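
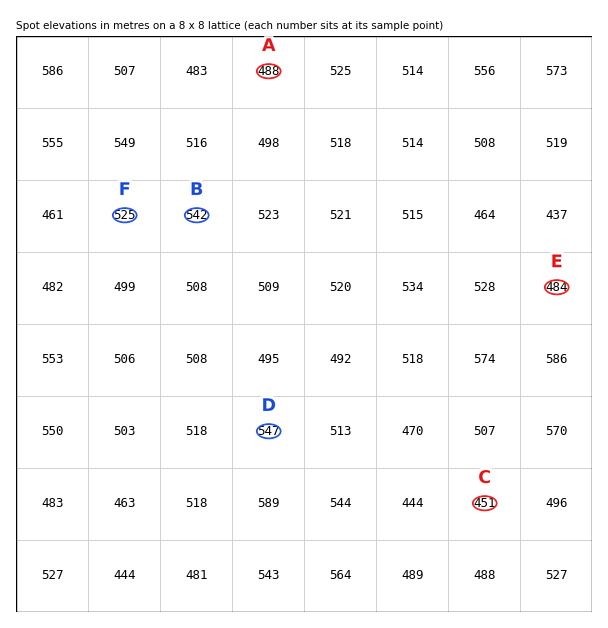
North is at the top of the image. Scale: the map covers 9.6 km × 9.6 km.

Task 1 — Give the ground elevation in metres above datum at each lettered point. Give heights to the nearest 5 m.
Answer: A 490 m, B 540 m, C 450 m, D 545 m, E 485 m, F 525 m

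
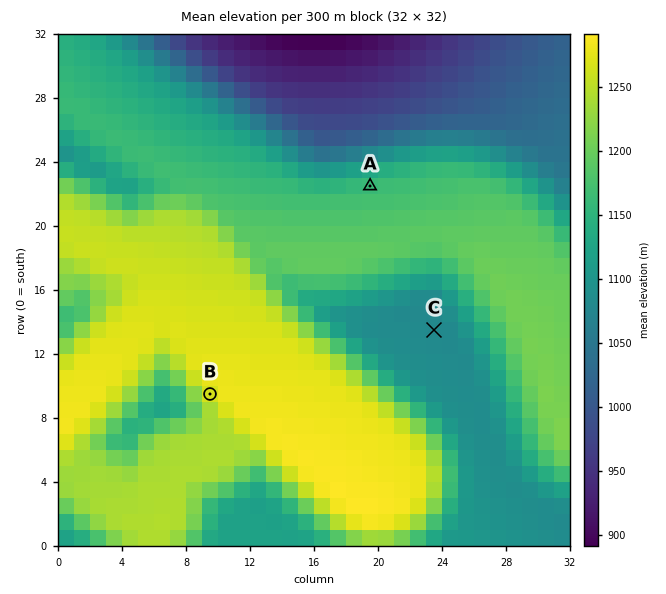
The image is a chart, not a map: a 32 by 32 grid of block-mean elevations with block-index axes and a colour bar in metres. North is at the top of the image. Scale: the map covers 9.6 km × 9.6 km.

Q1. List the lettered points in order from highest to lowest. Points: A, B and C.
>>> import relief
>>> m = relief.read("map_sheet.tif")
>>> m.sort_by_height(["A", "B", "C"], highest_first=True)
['B', 'A', 'C']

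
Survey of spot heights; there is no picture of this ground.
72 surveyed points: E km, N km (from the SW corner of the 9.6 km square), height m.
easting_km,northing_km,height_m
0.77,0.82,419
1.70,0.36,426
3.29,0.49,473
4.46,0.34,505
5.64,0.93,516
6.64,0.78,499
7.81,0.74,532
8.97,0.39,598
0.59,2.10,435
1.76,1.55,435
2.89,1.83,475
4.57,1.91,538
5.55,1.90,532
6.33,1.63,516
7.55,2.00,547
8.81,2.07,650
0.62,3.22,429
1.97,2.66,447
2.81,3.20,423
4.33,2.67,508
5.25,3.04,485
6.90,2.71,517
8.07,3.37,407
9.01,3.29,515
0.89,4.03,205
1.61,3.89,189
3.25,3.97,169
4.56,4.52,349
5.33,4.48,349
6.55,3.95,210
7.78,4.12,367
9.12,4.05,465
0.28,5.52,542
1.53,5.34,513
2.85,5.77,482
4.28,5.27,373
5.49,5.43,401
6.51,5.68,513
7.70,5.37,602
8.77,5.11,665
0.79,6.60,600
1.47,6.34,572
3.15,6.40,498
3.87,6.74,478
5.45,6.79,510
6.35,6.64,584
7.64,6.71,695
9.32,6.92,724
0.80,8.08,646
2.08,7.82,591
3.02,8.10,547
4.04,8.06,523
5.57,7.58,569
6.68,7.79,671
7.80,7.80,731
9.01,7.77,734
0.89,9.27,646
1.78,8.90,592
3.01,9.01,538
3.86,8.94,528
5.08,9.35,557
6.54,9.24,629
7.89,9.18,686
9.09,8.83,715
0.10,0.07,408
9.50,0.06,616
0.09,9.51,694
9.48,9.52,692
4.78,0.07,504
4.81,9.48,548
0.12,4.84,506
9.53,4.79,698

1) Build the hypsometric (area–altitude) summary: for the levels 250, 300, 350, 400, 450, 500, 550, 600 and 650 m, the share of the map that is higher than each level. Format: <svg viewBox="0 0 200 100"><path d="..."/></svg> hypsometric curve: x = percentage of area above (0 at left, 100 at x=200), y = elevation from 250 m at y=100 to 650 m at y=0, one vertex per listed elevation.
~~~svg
<svg viewBox="0 0 200 100"><path d="M189 100l-4-12-4-13-9-13-25-12-25-12-47-13-23-13-19-12"/></svg>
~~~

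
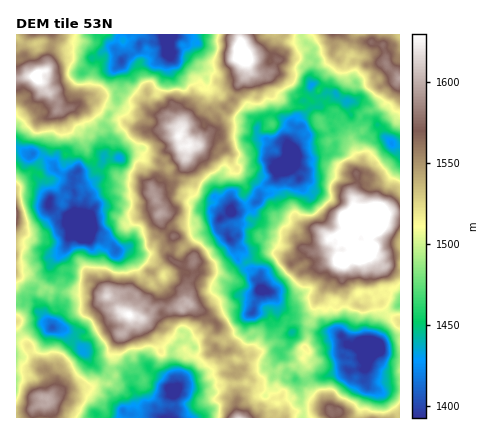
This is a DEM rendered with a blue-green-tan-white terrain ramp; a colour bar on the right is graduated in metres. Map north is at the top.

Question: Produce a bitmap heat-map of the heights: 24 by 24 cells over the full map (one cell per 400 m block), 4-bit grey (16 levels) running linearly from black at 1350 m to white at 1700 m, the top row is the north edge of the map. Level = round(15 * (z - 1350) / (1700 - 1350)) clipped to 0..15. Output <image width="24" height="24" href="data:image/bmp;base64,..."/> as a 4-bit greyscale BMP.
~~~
<image width="24" height="24" href="data:image/bmp;base64,Qk2WAQAAAAAAAHYAAAAoAAAAGAAAABgAAAABAAQAAAAAACABAAATCwAAEwsAABAAAAAAAAAAAAAAABEREQAiIiIAMzMzAERERABVVVUAZmZmAHd3dwCIiIgAmZmZAKqqqgC7u7sAzMzMAN3d3QDu7u4A////AJqoZUMyNWmYh3mXd4qpdlRCJXiHdnhkNXiYZmVDNXiHZmUyNXiGRmVVV4iGZmQiJHZkR4d3Z4h2VmQhFGQ0WaqYeJdVVVQ0RmRFiruqqYY0RWZmd1VWi7qpqXUyNXiHd2ZWiZmIqXVCR4mZmHVFdlaImXREeZvMunUzMzV5mFNFeavNyXUyE1aJhjJFeKvMyoQhE2iqhTI1Z4rN22MiJFiqhTIzRVesymQyNGiph1RDMzaamFQzRFeJqXdTIjaJhjREVEaJuphTITVnZFZmZWiay5dUMkVWVHiYdnibupdUQ0VVVomph2iZmIh2VERFZ6uoh2d3d3mYdURVibymVUVUVnq6l1Z3mpmXVDMyRXvKl2eImYiHVDMyNHu5h3iJmQ=="/>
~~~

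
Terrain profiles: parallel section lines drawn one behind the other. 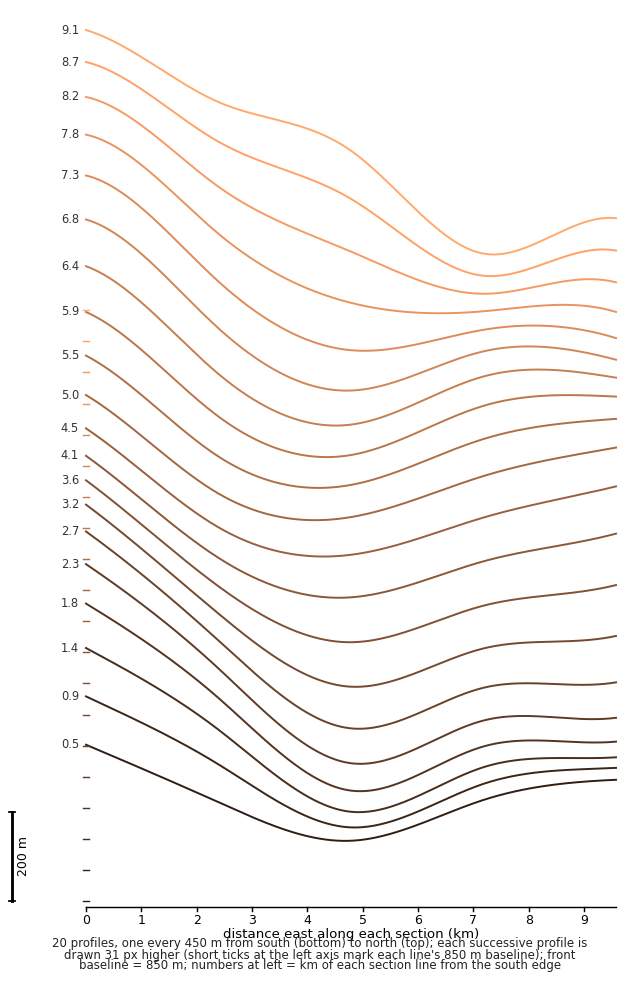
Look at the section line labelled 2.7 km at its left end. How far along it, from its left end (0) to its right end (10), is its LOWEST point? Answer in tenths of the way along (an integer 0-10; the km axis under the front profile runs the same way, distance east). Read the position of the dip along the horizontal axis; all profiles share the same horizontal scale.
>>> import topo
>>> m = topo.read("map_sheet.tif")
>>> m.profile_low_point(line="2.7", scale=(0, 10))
5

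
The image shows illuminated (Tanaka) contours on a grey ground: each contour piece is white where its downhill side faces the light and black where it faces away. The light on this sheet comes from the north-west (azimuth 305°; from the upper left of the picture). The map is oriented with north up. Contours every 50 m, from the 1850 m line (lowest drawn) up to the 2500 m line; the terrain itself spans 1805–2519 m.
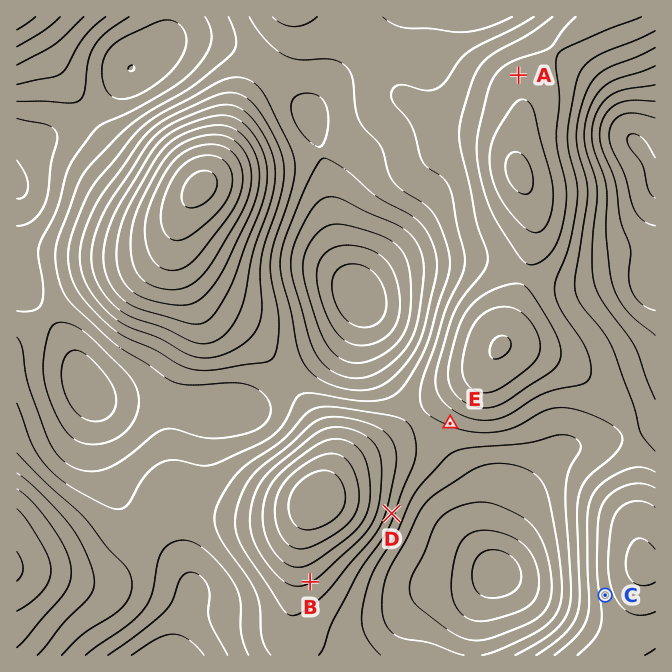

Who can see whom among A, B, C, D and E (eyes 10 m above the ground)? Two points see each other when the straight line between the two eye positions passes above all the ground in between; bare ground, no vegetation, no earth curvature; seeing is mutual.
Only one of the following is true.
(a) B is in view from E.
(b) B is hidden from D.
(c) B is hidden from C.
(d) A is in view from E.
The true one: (b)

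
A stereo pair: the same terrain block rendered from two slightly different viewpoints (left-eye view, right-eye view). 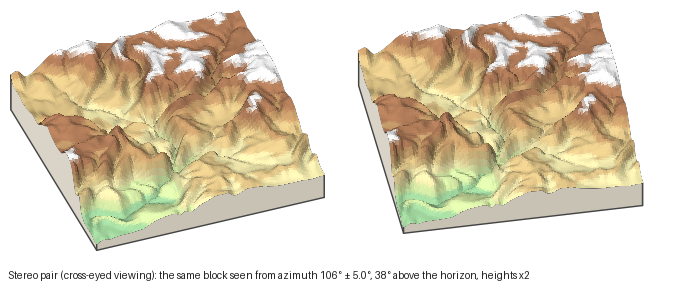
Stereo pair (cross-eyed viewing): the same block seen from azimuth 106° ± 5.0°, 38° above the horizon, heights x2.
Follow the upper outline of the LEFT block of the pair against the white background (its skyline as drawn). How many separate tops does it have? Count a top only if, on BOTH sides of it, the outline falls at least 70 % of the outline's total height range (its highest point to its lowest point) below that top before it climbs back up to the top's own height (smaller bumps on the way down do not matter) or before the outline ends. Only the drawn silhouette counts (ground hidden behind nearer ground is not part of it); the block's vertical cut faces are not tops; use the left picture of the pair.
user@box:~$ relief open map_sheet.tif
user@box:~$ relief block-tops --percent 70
0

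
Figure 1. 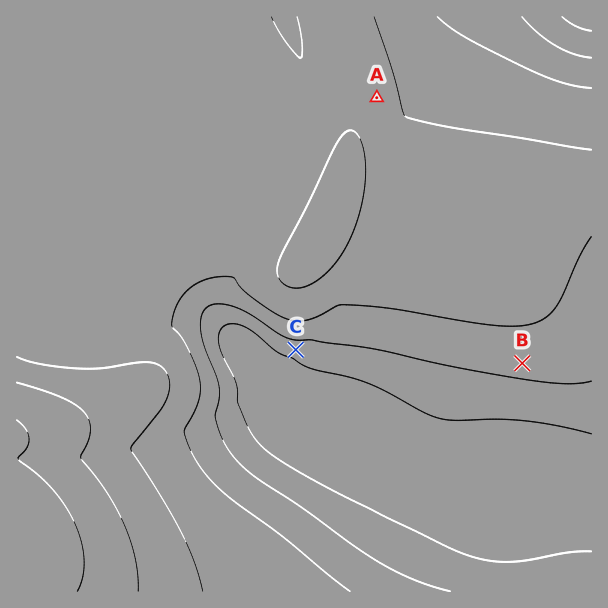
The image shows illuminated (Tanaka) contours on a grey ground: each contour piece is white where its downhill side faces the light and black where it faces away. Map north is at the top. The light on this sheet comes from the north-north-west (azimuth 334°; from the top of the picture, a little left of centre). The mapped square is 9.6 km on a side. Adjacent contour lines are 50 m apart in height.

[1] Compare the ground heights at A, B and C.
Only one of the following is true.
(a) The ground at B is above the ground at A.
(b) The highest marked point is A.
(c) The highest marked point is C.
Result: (b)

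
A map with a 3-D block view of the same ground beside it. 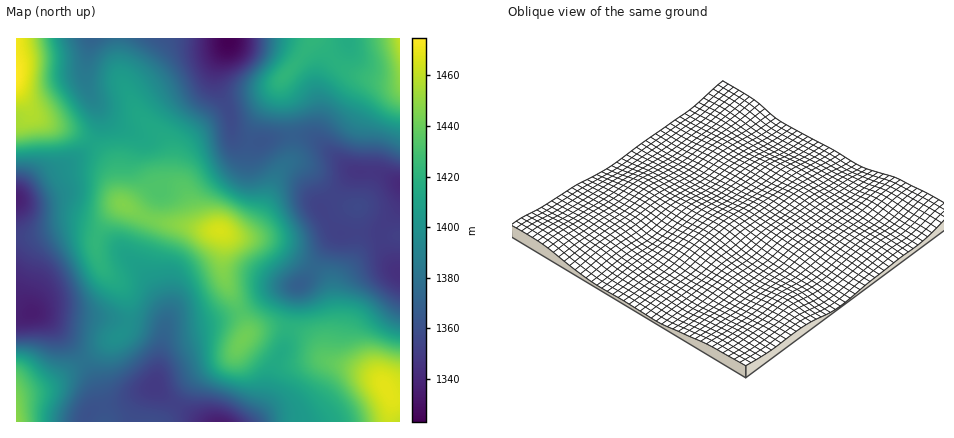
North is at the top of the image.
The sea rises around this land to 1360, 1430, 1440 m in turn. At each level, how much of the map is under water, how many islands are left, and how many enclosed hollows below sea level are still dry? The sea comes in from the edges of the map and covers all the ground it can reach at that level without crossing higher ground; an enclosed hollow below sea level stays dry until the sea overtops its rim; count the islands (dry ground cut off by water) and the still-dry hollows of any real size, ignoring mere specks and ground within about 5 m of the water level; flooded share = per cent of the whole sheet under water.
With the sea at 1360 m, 17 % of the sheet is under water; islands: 0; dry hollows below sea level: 0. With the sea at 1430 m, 83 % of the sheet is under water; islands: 1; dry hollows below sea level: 0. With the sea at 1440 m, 90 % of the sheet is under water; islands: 1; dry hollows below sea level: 0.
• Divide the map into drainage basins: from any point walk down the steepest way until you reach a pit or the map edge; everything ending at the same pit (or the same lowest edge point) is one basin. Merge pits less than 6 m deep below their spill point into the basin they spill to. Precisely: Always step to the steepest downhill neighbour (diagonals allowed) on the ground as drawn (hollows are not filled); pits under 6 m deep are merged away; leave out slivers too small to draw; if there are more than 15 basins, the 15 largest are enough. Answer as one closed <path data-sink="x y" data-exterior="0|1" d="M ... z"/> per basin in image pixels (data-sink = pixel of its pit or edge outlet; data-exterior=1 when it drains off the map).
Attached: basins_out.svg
<path data-sink="220 422" data-exterior="1" d="M124 205l-4 0-18 21-6 14 0 10 6 18 20 18 5 10 2 20-3 12-4 6-70 49-34 12-2 27 374 0 2-22-7-14-9-9-48-16-16-22-20-10-24-1-22 6 1-2-4-14-19-42 0-38-4-7-60-9-12-4z"/><path data-sink="228 38" data-exterior="1" d="M312 38l-194 0 0 20 4 24 18 34 25 26 4 10 1 26 14 14-14-7-12 0-24 21-6 2 32 14 60 9 4 7 0 38 19 42 4 14-1 2 22-6 24 1 20 10 14 20 14 5-9-8 3-46-4-22-4-10-16-12-40-23-42-9 12 0 13-8 10-16 12-30 16-22 0-38-4-20-5-12 0-8 20-24z"/><path data-sink="400 184" data-exterior="1" d="M316 38l-4 2-10 16-20 24 0 8 5 12 4 20 0 38-16 22-12 30-10 16-13 8-12 0 42 9 40 23 16 12 4 10 4 22-3 46 7 6-5-8 0-12 4-16-1-34 2-10 28-39 12-5 22-2 0-156-20 0-28-7-12-8z"/><path data-sink="32 312" data-exterior="0" d="M106 220l-10 9-30-2-30 9-20 2 0 158 36-13 70-49 4-6 3-12-2-20-5-10-20-18-6-18 0-10z"/><path data-sink="92 38" data-exterior="1" d="M118 38l-102 0 0 50 20 29 42 17 14 9 14 13 8 14 6 32 8 5 4 0 26-22 12 0 11 3-11-10-1-26-4-10-25-26-18-34-3-14z"/><path data-sink="16 200" data-exterior="1" d="M16 89l0 147 20 0 30-9 24 2 10-2 18-20 5-3-5-8-7-34-13-15-12-8-50-22z"/><path data-sink="400 272" data-exterior="1" d="M400 236l-22 2-12 5-26 35-4 14 1 34-4 16 0 12 5 8 38 15 9 9 4 8 7 5 4-1z"/>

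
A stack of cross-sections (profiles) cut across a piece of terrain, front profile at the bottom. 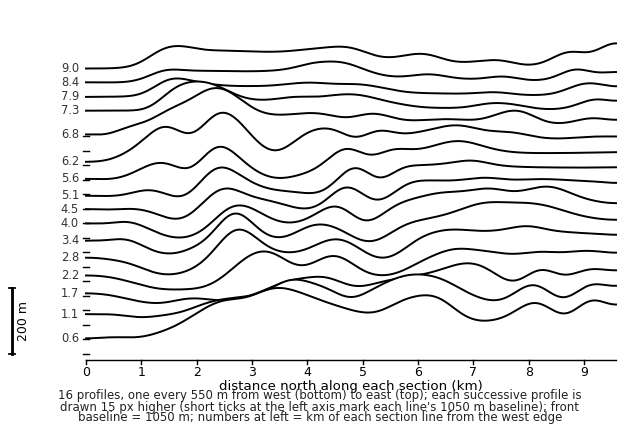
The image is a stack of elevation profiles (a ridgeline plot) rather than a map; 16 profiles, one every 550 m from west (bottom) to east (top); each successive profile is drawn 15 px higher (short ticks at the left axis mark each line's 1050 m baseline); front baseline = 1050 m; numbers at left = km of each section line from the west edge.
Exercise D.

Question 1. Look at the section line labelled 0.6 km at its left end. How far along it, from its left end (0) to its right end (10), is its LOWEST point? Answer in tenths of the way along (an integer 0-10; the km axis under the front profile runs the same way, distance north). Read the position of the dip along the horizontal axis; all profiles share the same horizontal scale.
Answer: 0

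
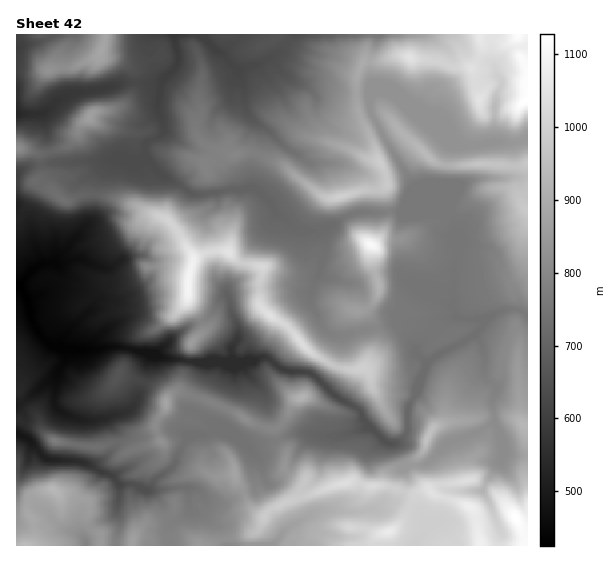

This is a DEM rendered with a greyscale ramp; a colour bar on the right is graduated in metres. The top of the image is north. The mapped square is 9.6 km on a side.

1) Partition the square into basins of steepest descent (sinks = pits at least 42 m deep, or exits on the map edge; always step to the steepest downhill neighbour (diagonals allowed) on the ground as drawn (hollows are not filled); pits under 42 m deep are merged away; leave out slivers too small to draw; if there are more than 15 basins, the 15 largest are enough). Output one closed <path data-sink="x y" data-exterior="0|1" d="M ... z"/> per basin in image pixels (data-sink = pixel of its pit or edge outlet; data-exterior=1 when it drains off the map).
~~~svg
<path data-sink="17 287" data-exterior="1" d="M527 34l-156 1-6 24-8 16-1 14 3 24 13 26 5 20 10 18 0 8-9 5-16 0-25 8-11 0-48-36-23-9-29 2-7 6-9 1-5 3 8 20 0 15-2 7-16 10-16 16-12-14-53-21-16-4-15 0-13 7-7 0-10-11-12-4-5-5 5-5-2-21-16-6-7 0 0 271 22 7 9 10 10 5 34 5 28-4 8 8 30-9 5 0 2 3 0 10-6 7-21 12-14 3-20 10-15 14-1 20 4 8 10 7 1 10 426-1z"/><path data-sink="174 35" data-exterior="1" d="M229 34l-123 0-6 21 6 3 11 1 14 10 4 4 1 12-7 14-7 7-16 5-9 0-8 6 16 9 29 7 13 0 6 12 8 6 24 4 20 10 14-4 7-6 29-2 28 12 11 10 32 23 11 0 25-8 16 0 9-5-2-13-8-13-5-20-13-26-2-39-10-1-16-8-10-2-42-26-10 6-18 6-5-2z"/><path data-sink="17 113" data-exterior="1" d="M105 34l-89 1 0 113 13 2 10 5 2 21-5 5 5 5 12 4 10 11 7 0 13-7 15 0 16 4 53 21 12 14 16-16 16-10 2-7-1-20-10-18-17-7-24-4-8-6-6-12-13 0-29-7-16-9 8-6 9 0 16-5 7-7 7-14-1-12-4-4-14-10-11-1-6-3 5-16z"/><path data-sink="17 433" data-exterior="1" d="M21 421l-5 0 1 125 12 0 4-6 0-20-6-11 1-10 3-5 20-5 8 5 30 7 14-14 20-10 16-4 19-11 6-7-2-13-33 9-10-8-28 4-34-5-10-5-9-10z"/><path data-sink="86 545" data-exterior="1" d="M51 489l-20 5-3 5-1 10 6 11 2 9-2 11-4 5 72 1 0-10-10-7-4-8 1-20-17-6-12-1z"/>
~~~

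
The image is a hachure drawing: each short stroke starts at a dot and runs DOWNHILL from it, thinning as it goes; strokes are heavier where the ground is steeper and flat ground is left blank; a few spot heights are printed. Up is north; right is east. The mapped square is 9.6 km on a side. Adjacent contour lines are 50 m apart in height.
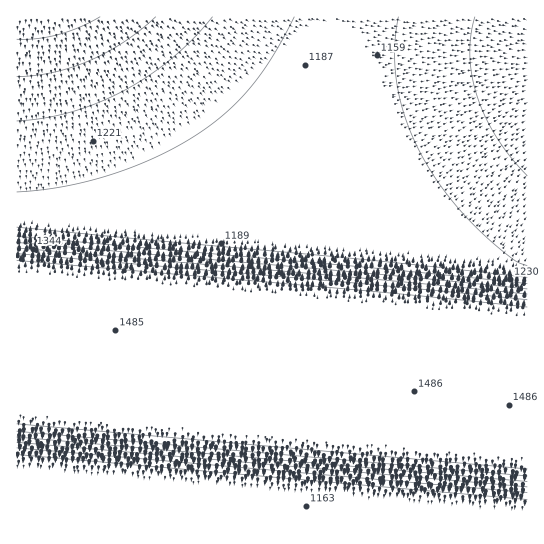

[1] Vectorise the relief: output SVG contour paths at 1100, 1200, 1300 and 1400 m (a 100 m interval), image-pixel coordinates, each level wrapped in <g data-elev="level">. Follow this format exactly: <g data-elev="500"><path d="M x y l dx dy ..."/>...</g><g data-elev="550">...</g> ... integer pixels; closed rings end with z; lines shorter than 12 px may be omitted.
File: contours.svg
<g data-elev="1100"><path d="M527 176l-16-18-14-20-11-20-9-21-5-22-2-20 1-20 4-18"/></g><g data-elev="1200"><path d="M17 454l510 46"/><path d="M527 277l-170-18-340-32"/><path d="M17 192l45-5 45-11 46-17 40-22 30-22 26-26 23-31 22-41"/></g><g data-elev="1300"><path d="M17 442l510 45"/><path d="M527 289l-160-16-350-31"/><path d="M17 77l37-5 36-12 35-19 31-24"/></g><g data-elev="1400"><path d="M17 431l510 45"/><path d="M527 300l-169-17-341-29"/></g>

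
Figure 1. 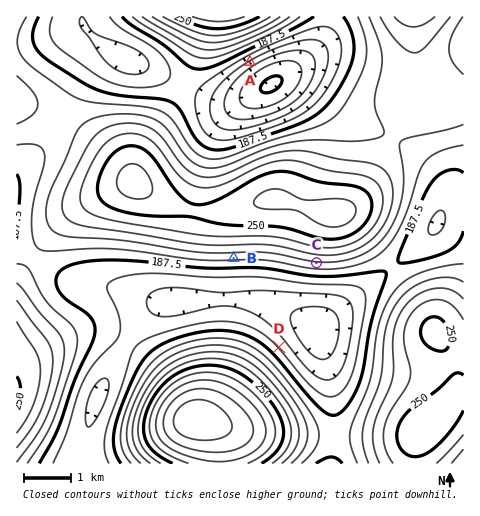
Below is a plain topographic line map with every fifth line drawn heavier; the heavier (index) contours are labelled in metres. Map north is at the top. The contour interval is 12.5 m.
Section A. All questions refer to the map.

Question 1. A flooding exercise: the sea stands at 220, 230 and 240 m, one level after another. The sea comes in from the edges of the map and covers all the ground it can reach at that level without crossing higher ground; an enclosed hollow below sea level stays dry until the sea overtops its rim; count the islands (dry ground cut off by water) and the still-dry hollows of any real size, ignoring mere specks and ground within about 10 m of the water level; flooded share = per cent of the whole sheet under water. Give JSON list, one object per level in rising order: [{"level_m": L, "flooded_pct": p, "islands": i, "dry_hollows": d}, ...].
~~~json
[{"level_m": 220, "flooded_pct": 63, "islands": 1, "dry_hollows": 0}, {"level_m": 230, "flooded_pct": 72, "islands": 1, "dry_hollows": 0}, {"level_m": 240, "flooded_pct": 78, "islands": 1, "dry_hollows": 0}]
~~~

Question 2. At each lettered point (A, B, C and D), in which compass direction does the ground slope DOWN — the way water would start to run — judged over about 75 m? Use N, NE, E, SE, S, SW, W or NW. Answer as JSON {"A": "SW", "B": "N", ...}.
{"A": "SE", "B": "S", "C": "S", "D": "NE"}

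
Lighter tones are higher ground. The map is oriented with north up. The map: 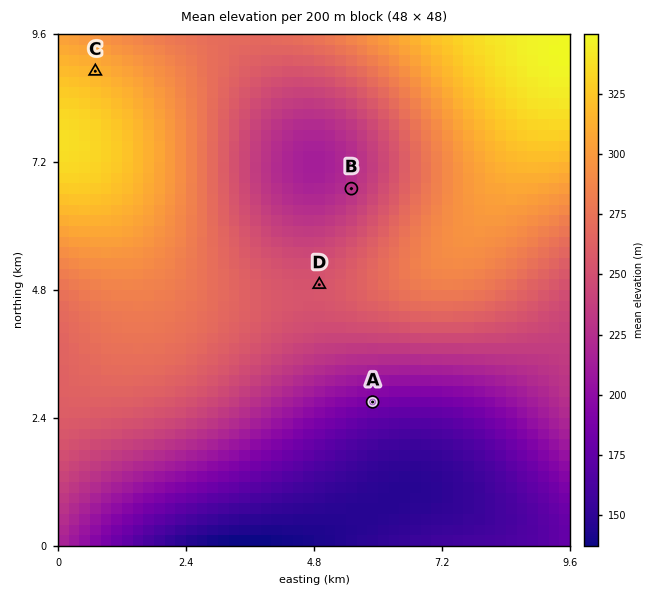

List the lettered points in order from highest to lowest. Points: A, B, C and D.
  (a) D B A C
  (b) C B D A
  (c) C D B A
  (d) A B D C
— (c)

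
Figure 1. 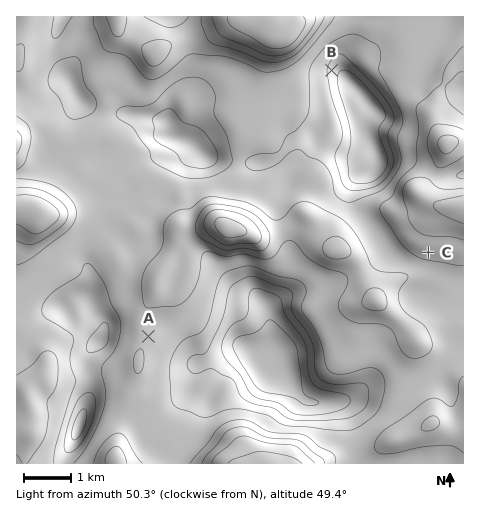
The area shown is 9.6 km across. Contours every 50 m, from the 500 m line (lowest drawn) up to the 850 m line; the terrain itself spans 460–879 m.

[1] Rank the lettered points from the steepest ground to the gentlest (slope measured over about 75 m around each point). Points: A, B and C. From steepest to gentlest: B C A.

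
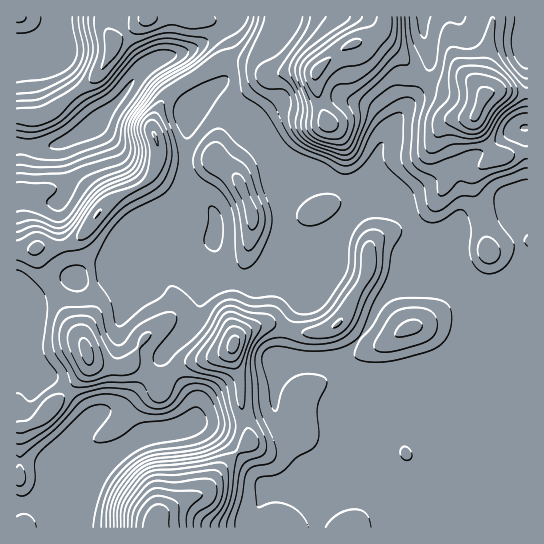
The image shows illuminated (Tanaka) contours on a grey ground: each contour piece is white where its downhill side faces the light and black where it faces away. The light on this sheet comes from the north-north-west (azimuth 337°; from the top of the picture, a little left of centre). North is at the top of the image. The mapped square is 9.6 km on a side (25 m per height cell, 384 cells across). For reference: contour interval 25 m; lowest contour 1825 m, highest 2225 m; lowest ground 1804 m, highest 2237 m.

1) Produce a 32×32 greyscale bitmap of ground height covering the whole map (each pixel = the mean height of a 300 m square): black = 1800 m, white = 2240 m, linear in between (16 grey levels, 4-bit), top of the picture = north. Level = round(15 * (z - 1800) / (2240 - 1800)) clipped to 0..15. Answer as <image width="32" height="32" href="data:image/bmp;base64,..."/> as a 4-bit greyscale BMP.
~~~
<image width="32" height="32" href="data:image/bmp;base64,Qk12AgAAAAAAAHYAAAAoAAAAIAAAACAAAAABAAQAAAAAAAACAAATCwAAEwsAABAAAAAAAAAAAAAAABEREQAiIiIAMzMzAERERABVVVUAZmZmAHd3dwCIiIgAmZmZAKqqqgC7u7sAzMzMAN3d3QDu7u4A////AFVUVq3+26h3d3d3dmZmZmZVRFat7ty5d3dnd2ZmZmZmZURFi93dyXd2ZmZmZmZmZmVVRWiru7qHd2ZmZnZmZmZlVVVWd4iZmHd2Zmd3ZmZmdlVVVVVWeal3dmZmdmZmZoh1VVVVVWiYd3ZmZmZmZmZ4hlVWd1Vpl3h2ZmZmZmZmd3d2Z4h2eZd3d2ZmZmZmZmZ4mYiIiJqXd3dmZmZmZmZneamZiIq7l2Znd3d2ZmZmZ4qpiIeJvKh3iHeIiHZmZmeJmHiIeJupiImXeJh3ZmZmeId3eHeJmId4mHeId2ZmZ3d3Znd3d3d2Z4h3d3dmZnd3d2Z3dmZmZmZ5h2ZmZ2aId3dmZmZndmZmeIdmZnh3iYiHZmZmZ4dmZmiHZmZ4d3d4l2ZmZmeHZmZnh3Zmd3dlVol2ZmZnmGd3Z3d3d3d3VER5mHZmZ5dmd3Zmd4h3d0REVniHZniHZmZ2ZniZiHczM0RXmHeIh2Znd3eJmZmYIREjNZh3h3Zniah3iqqaqSIRETaYZndmebzJd4q7yphEMhEmh2ZmZ4nNyoeKzNyYM0MhE2dmZneJzLqYibzdyhIjQxFGZmZ4mtzLqZqs3tsREkUxI1ZmiZvd3LqqrNy5AAE1UhI0Zoiazd3bqau7qBABNVVDRFV4ibze3KmaqpgRATVWZVVVaIiqvN2omaqY"/>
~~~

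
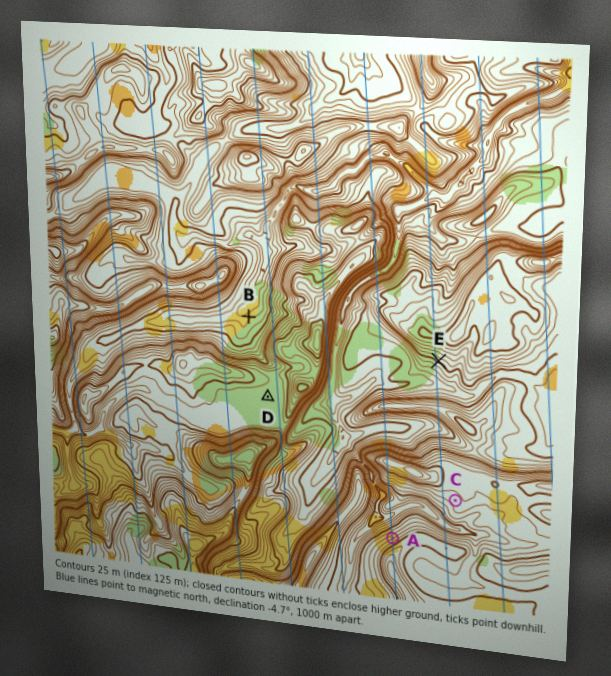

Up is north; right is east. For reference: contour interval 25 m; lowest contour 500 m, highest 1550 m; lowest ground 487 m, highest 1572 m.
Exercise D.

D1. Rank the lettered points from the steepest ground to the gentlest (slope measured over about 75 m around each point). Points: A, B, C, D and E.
A E B C D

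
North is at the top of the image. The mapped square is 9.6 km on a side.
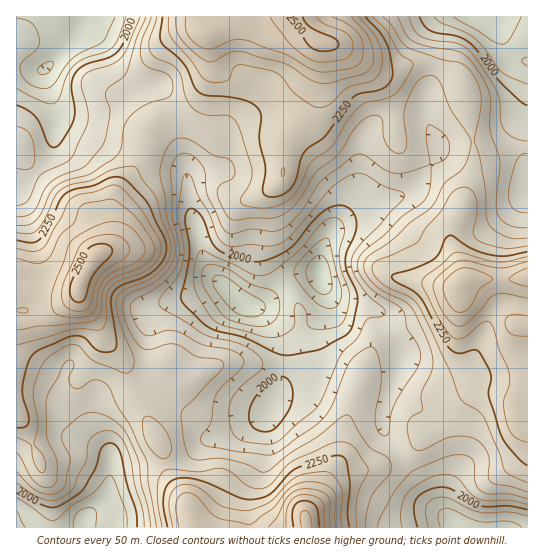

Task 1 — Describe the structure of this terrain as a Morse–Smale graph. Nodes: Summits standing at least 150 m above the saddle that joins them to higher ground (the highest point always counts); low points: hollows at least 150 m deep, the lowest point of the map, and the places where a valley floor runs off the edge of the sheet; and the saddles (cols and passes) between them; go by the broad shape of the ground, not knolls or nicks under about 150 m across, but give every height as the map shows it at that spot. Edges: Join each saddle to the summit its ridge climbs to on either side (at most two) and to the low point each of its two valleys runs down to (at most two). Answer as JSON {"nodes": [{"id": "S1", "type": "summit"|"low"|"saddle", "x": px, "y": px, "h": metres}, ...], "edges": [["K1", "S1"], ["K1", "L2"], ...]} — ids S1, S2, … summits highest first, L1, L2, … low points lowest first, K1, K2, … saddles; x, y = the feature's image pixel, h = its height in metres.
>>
{"nodes": [
{"id": "S1", "type": "summit", "x": 306, "y": 523, "h": 2562},
{"id": "S2", "type": "summit", "x": 94, "y": 258, "h": 2533},
{"id": "S3", "type": "summit", "x": 321, "y": 42, "h": 2518},
{"id": "S4", "type": "summit", "x": 459, "y": 285, "h": 2439},
{"id": "L1", "type": "low", "x": 319, "y": 274, "h": 1807},
{"id": "L2", "type": "low", "x": 45, "y": 69, "h": 1844},
{"id": "L3", "type": "low", "x": 477, "y": 17, "h": 1860},
{"id": "L4", "type": "low", "x": 453, "y": 521, "h": 1876},
{"id": "L5", "type": "low", "x": 85, "y": 519, "h": 1883},
{"id": "K1", "type": "saddle", "x": 26, "y": 289, "h": 2369},
{"id": "K2", "type": "saddle", "x": 31, "y": 322, "h": 2355},
{"id": "K3", "type": "saddle", "x": 133, "y": 389, "h": 2188},
{"id": "K4", "type": "saddle", "x": 177, "y": 117, "h": 2181},
{"id": "K5", "type": "saddle", "x": 473, "y": 142, "h": 2151},
{"id": "K6", "type": "saddle", "x": 401, "y": 457, "h": 2128},
{"id": "K7", "type": "saddle", "x": 283, "y": 282, "h": 1923}],
"edges": [["K1", "S2"], ["K1", "L1"], ["K1", "L2"], ["K2", "S2"], ["K2", "L1"], ["K2", "L5"], ["K3", "S1"], ["K3", "S2"], ["K3", "L1"], ["K3", "L5"], ["K4", "S2"], ["K4", "S3"], ["K4", "L1"], ["K4", "L2"], ["K5", "S4"], ["K5", "L1"], ["K5", "L3"], ["K6", "S1"], ["K6", "S4"], ["K6", "L1"], ["K6", "L4"], ["K7", "S1"], ["K7", "S3"], ["K7", "L1"]]}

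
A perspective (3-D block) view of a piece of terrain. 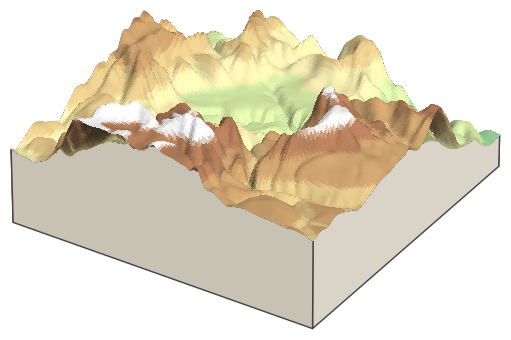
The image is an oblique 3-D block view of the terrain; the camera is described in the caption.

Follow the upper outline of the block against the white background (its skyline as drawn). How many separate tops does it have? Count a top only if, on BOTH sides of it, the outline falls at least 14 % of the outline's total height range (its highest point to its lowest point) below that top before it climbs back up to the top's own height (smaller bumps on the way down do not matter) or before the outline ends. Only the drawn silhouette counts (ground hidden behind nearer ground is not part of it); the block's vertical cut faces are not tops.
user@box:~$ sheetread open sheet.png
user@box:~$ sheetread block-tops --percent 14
3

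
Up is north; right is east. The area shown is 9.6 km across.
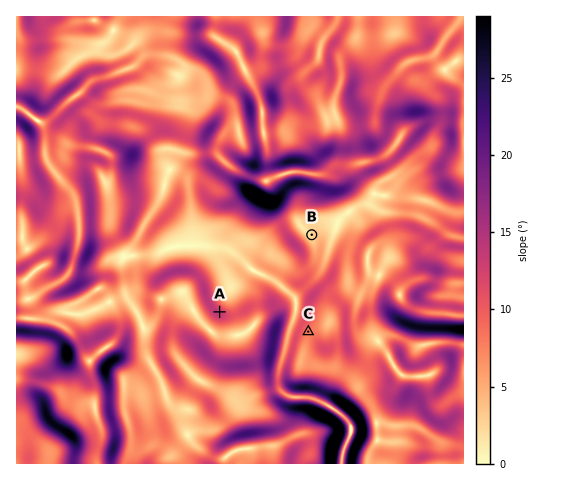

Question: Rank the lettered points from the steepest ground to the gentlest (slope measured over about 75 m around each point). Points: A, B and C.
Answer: A C B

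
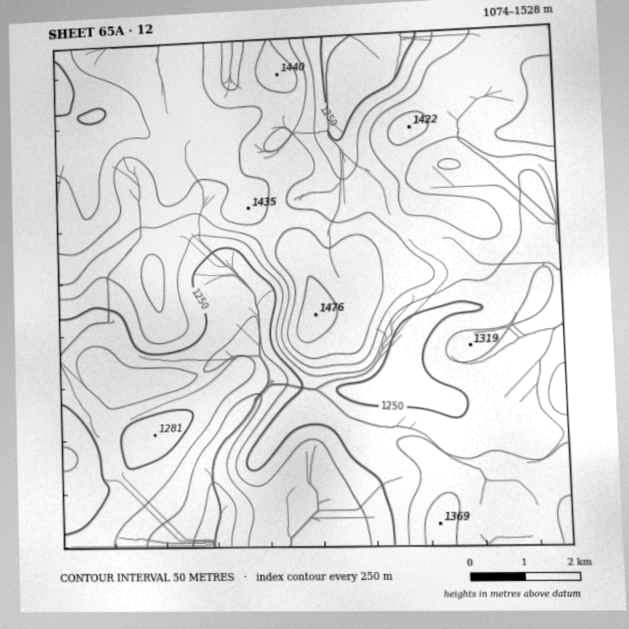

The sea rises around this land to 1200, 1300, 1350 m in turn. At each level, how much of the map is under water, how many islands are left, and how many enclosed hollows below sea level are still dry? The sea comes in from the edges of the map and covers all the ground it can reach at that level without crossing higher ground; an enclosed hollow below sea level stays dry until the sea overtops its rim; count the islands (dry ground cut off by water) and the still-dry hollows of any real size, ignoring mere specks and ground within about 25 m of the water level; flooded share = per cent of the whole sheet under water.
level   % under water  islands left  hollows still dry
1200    9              0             0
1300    46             0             0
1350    65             0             0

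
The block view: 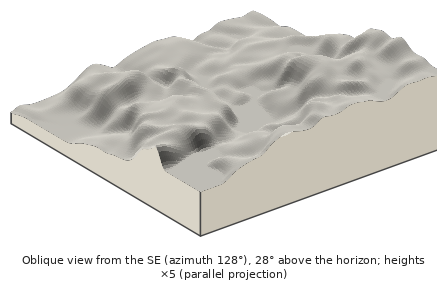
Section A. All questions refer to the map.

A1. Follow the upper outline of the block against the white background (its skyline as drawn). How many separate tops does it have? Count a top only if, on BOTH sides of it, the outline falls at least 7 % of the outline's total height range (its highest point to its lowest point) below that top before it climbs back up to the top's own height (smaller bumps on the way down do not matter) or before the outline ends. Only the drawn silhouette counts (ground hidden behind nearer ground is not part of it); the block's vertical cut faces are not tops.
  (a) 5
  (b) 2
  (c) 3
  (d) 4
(b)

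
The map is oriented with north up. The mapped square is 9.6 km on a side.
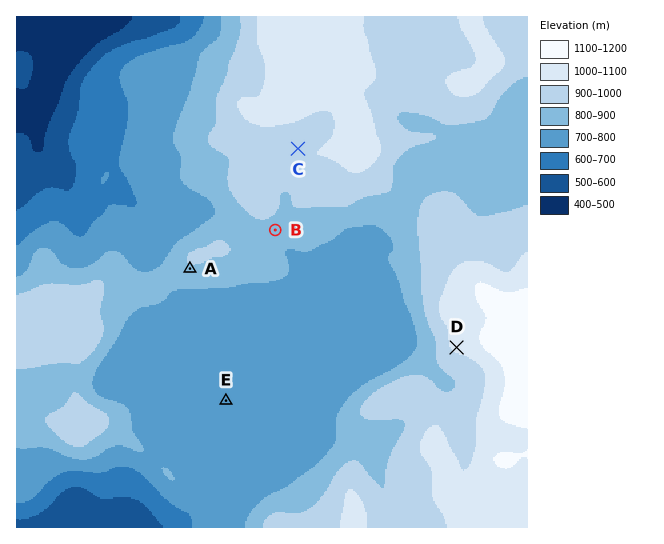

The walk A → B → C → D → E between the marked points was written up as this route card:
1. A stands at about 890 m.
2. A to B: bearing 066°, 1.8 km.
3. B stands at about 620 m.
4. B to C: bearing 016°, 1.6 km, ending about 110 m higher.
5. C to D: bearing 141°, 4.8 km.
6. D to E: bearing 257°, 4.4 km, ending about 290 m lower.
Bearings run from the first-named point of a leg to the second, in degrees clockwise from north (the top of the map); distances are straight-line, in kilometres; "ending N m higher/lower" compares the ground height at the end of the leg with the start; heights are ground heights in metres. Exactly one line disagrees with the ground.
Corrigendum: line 3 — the height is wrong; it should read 850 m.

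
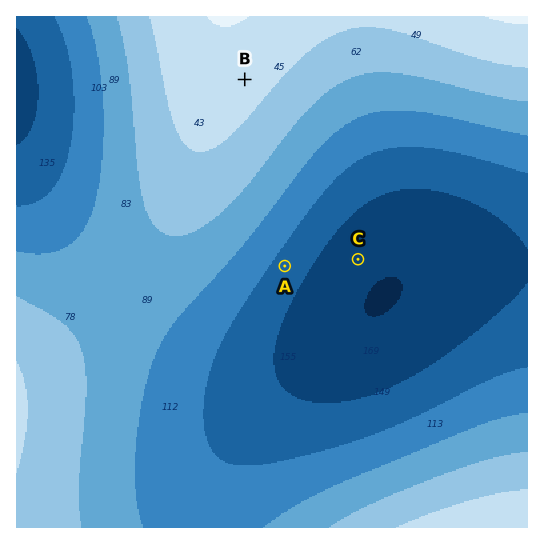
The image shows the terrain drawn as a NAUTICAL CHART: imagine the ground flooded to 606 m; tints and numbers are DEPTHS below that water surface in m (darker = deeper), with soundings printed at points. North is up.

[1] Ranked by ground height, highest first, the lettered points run B A C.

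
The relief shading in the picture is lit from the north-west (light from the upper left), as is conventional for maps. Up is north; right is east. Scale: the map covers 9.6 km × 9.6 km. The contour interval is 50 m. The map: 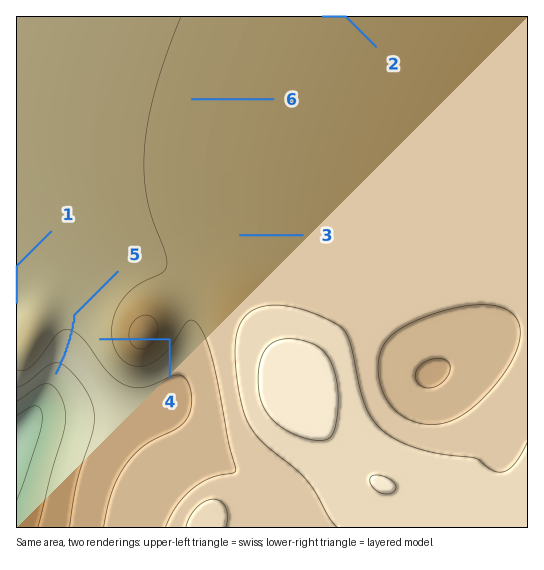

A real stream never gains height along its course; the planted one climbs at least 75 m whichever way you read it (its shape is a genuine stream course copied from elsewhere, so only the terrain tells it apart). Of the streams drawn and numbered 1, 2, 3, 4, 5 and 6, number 4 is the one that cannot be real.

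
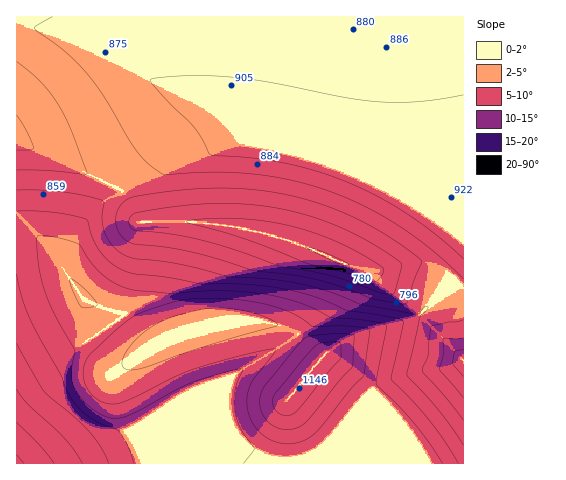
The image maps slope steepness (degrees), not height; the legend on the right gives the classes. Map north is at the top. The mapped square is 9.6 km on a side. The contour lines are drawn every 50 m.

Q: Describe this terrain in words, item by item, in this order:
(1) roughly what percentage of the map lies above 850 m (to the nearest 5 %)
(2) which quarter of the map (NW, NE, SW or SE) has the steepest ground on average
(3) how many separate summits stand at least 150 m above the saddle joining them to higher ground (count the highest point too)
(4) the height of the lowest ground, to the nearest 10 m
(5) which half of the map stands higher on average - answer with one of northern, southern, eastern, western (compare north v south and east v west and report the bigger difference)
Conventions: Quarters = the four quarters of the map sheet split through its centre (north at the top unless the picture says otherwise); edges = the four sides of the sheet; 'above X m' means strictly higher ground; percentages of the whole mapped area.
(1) Roughly 70 % of the ground is higher than 850 m.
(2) The south-east quarter is the steepest part of the map.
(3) There is 1 summit with 150 m or more of prominence.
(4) About 650 m is the lowest elevation on the sheet.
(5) The southern half stands higher on average than the northern half.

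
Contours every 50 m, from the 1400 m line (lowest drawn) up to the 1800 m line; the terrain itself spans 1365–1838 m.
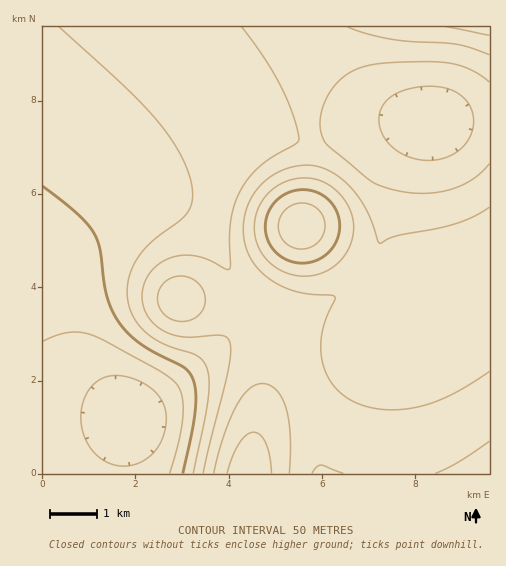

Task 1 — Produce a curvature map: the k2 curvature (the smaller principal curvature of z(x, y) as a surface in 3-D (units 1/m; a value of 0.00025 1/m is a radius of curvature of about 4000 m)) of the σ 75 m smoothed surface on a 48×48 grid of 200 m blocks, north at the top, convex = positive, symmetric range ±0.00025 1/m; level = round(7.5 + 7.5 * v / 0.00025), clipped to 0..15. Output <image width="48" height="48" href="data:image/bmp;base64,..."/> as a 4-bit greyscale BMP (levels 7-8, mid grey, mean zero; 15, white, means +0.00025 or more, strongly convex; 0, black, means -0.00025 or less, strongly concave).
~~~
<image width="48" height="48" href="data:image/bmp;base64,Qk32BAAAAAAAAHYAAAAoAAAAMAAAADAAAAABAAQAAAAAAIAEAAATCwAAEwsAABAAAAAAAAAAAAAAABEREQAiIiIAMzMzAERERABVVVUAZmZmAHd3dwCIiIgAmZmZAKqqqgC7u7sAzMzMAN3d3QDu7u4A////AHd3dmZmZQAUeImZmIdTEFiIiIiIiIh3d3d3dmZlVQAUeIiIiIdTEWiIiIiIiIiId3d3ZmZVVRAUaIiIiIdTEWiIiIiIiIiIh3d3ZmVVVSATZ4iIiIdTEniIiIiIiIiIh3d3ZmVVRDATZ3iIiHdTE3iIiIiIiIiIiHd2ZmVURDADVnd4iHZTJIiIiIiIiIiIiHd2ZmVUREECRWd3h3ZTJYiIiIiIiIiIiHd2ZlVEREICNWZ3d3ZTJoiIiIiIiIiIiHd2ZlVEREMBJFZ3d3ZTN4iIiIiIiIiIiHd2ZVRDM0MQE0Vnd3ZTSIiIiIiIiIiIiHd2ZVQzMzMQAjRmd3ZTaIiIiIiIiIiIiHd2ZUQzM0QgASRWd2ZEeIiIiIiIiIiIiHd2ZUMzNERBABNWZ2ZViIiIiIiIiIiIiHd2VUMjRWZkEBNFZ2VXiIiIiIiIiIiIiHd2VDMjRomGMRJFZ2VoiIiIiIiIiIiIiHd2VDM0WKu5YyJFZ2Z4iIiIiIiIiIiIiHd2VDM0ac7bljM1ZmeIiIiIiIiIiIiIh3d2VDM1et/9p1M0VmVEVniIiIiIiIiId3d2VDM1e+/+uFREQgAAABR4iIiIiIiHd3d2VEM1et79uFQxAAAAAAAWiIiIiId3d3d2ZUM0aLzLl1MAABIiIQAAWIiIh3d3d3d3ZUQ0V4mpdkAAATRVVCEAFoh3d3d3d3d3ZVQzRWd2ZSAAFGeIh1MQA3d3d3d3d3d3ZlREREVVVAAANoq8uoUxAGiIiIiHd3d3dmVERERERAACWK3u7KdSAEeIiHd3d3d3d2ZVRERERAADac7//sljACd3d3d3d3d3d3ZlVVVVVQAUet///8lkEBd3d3d3d3d3d3dmZVVVZQATac///sl0EBd3d3d3d3d3d3d3ZmZmZhADaL3//bp0ECd3d3d3d3d3d3d3d3d3dzACR5vNy6ljEEd3d3ZmZnd3d3d3d3d3d1AAJHiamYdSAWd2ZmZmZnd3d3d3d3d3d3MAAkVnZmQxBGZmZmZmZnd3d3d3d3d3d3YQABIzMzIQJmZmZmZmZnd3d3d3d3d3d3dhAAABEQACZmZmZmZmZnd3d3d3d3d3d3d2MAAAAAA2ZmZmZmZVZnd3d3d3d3d3d3d3dkEAATVmZmZlVVVVVnd3d3d3d3d3d3d3d3dmZndmZmVVVVVVVXd3d3d3d3d3d3d3d3d3d3dmZlVVVVVVVXd3d3d3d3d3d3d3d3d3d3ZmZVVVVVVVVXd3d3d3d3d3d3d3d3d3d3ZmZVVVVVVVVXd3d3d3d3d3d3d3d3d3d3ZmVVVVVVVVVXd3d3d3d3d3d3d3d3d3d3ZmVVVVVVVVVXd3d3d3d3d3d3d3d3d3d3ZmVVVVVVVVVXd3d3d3d3d3d3d3d3d3d3ZmVVVVZmVVVXd3d3d3d3d3d3d3d3d3d3ZmVVVmZmZmZnd3d3d3d3d3d3d3d3d3d3ZmVWZmd3ZmZXd3d3d3d3d3d3d3d3d3d3ZmVmZnd2UyInd3d3d3d3d3d3d3d3d3d3ZmZmd3dTEiIQ=="/>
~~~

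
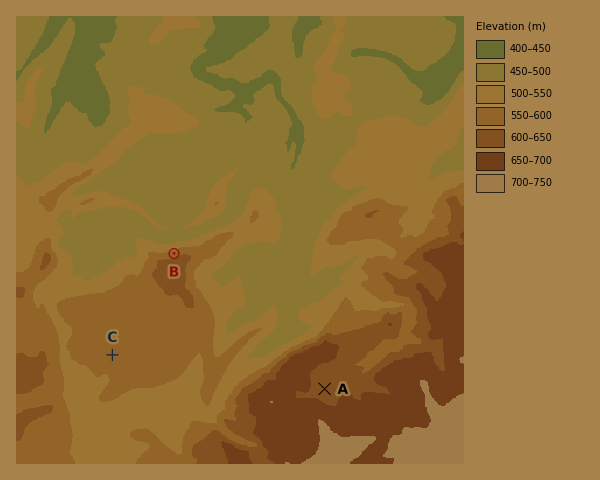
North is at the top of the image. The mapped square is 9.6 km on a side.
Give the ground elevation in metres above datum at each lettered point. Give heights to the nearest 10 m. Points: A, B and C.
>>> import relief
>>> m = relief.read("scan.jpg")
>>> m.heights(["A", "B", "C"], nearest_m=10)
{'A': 620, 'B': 570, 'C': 570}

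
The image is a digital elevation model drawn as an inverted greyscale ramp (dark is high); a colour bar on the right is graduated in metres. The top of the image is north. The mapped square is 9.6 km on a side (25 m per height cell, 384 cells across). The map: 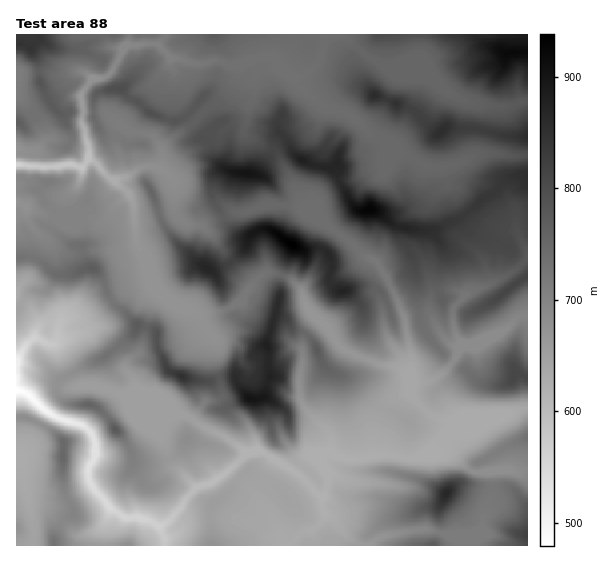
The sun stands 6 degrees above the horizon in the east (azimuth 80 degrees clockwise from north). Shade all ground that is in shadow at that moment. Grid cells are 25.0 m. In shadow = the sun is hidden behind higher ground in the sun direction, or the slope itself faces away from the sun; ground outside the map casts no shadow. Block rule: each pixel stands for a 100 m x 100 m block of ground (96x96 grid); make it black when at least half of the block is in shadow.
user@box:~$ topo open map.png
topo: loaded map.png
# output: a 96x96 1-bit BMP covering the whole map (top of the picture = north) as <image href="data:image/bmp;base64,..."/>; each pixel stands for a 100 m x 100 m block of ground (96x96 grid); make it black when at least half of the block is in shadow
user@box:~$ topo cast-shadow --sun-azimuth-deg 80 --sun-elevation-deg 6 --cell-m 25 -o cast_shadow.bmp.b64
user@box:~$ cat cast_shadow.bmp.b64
<image width="96" height="96" href="data:image/bmp;base64,Qk2+BAAAAAAAAD4AAAAoAAAAYAAAAGAAAAABAAEAAAAAAIAEAAATCwAAEwsAAAIAAAAAAAAA////AAAAAAD+AAANwAAAABgAB/5+AAAJ4AAAA4AAB/4+AAAZ4AAAAIAAA/w8AAA44AAAA+B+APAcAABs4AAAH//+AAYcAAvmYAAAP//+AA8IAHvHIAAAP//+AB8AAPsDgAAAB//+AB4PAfcBwAAAAP//AA4/g/cAwAAAIB//AAw/h/YAAAAAIAf/gAD/j/AADgAAAA//gAD/j/AAhwAAAD/hAAD/j/AAgYAEADwAAAD/j/gAAMAIAAAADAD/j/gAAGAwAAAAfAD/j/gAAADgAAAAPAD/j/gAAH/AAAAABwD/j/gAAf+AAAAAA8D/n/AEA/8wAAAAAeB/H+AED/9wAAAAAH4+f+AAP/9gAAAAAB85/8D////gAAAAAA8H/4f///zgAAAAAAcf/wf///jgAAAAAAA//gf///mAAAAAAAD/+AP///ACAAAAAAD/AB///+AGAAAD/+D+Af///+AGAAAB/+D+B///f8AOAAAD/+D+D///H4APAAAP/fH+B//+H4YPAAAf+fD8Af/4H4YPgAAP8/j88H/wP54PgAB/8/D5/D/w/7oHgAD/c/Dx/h/h//IHgAD/M/Dx/4/h//IPA8H+A/B3/8fA//wPD4H8APgf/+PA//4GP4P4AHgf//3A//4AfwbwMDwJ//zA//8A/wbxcAwB//wA//8B/47hcAQB//wA//8D/4zj8AAB//gA//8H/4zjcAAB/+AH//+P/w3jeAAR/8A///+P/AHGPACQ/4H//n+f8AHCHwDAv4P//D+f8APAB+D8jw///B+f4AeAAfD+Bx///AO/wAeAAHj+Bh//+A//wA8AAB78AB//4B//4B+AAAd4AB//4B/94D+AAAAAAB//gB/8wH+CAAAAAA//h9/0QH+CAAAAAA//D+/wAP+CAAAAwAf8P+/gA/8GAAAAAAf8f+fAD/8AAAAAAAf4P/eAP/7AAAAAAAfwf/gD//4AAAAQAAfgfjgP/9wAAAAAAAfh/AAf/8AAAAAAAA/j/AAf/4AAAAAQAA/H+AA//gAAAAAwAB/P+AA//sAAHAAQAD/f8oGf/MAAHgAACH+//wMf/AAAHgAAGH+//wMf+AAAGAAAHH9//wA/8AAADwAAHP///4A/4AAABwAAHcP//gB/wAAAAwD//8D//AD8AAAAAAD4f8A/+AD4MAAAAAAAD4A/4ADwMAAYAAAOD5A/4ADgGAP8APzADwA/gAdgyAf8Af7ADwA/gB8AwAf8AcDDzwD7gB8AwAP8AACDngH4AB8AAAH4AAIHHj/4AB8AAH7wAAAPHH/AAA+AA/5AAAAeHn8AAAeAH/4AAAA8HP4AgAPA//4AAAD8HvgAwACAf+AAAAD4PpAAwAAAP+AAP8D4H4AAAAAAH8AB/8PwB8AAAAAABIAD/8fwB+AAAAAAAAAP/8PwB/AAAAAAAAAP/cPwD3AAAAAAAAAP/mPwAjgAAAAAAAAf/2DgABgAAAAAAAAf/+DgAAgIAAAAAAAP/+AAAAAYAAAAAAAP/4AAAAQYAAAAAOAf/gAAAAYIAAAAAOAHAAA="/>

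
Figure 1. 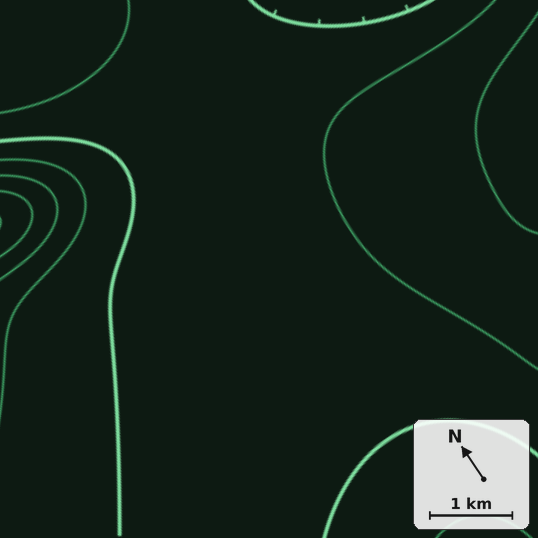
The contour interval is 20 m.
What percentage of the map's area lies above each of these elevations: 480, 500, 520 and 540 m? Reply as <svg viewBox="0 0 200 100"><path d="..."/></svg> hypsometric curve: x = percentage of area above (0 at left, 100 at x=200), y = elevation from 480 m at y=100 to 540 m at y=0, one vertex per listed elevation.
<svg viewBox="0 0 200 100"><path d="M192 100l-35-33-111-34-39-33"/></svg>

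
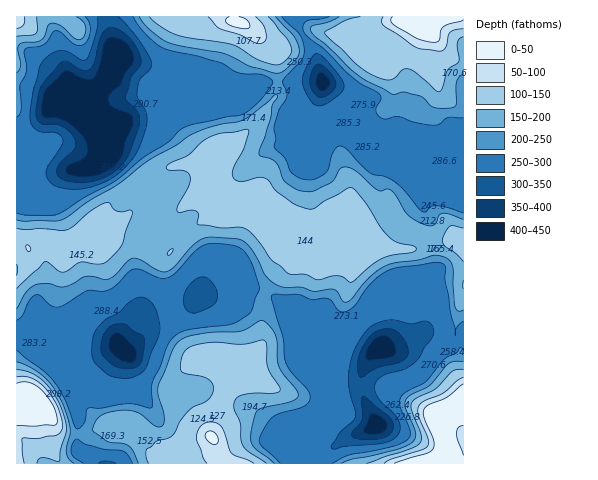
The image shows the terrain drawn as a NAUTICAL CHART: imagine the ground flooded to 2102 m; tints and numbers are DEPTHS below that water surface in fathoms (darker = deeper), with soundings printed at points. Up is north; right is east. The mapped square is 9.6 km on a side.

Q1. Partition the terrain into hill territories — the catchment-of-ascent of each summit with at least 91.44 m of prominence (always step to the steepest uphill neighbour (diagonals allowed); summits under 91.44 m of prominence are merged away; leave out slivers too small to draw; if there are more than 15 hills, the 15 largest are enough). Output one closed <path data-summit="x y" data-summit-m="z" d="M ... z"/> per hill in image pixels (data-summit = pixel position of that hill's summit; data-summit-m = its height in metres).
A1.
<path data-summit="28 249" data-summit-m="1925" d="M125 59l-7 0-4 3-8 20-15 14-23 6 28 27 10 22 0 7-4 4-11 7-23 1-52 11 0 154 3 1 8 9 36 26 17 7 5 0 7-4 23-23 7-3 4 4 17-17 3-5 0-14 5-5 24-10 18 0 16-9 25-5 30 4 27 17 9 10 3 15 20 12 10-1 18-15 10-3 20 20 0-9-9-25 8-15 10-11 8-5 11-3 9 0 3 5 2 16-3 4-6 2 7 16 0 12 7-2 36 1-1-150-11 3-4-1-8-19-8-4-15-5-21 1-18-6-9-5-29-31-11-6-6-13 0-13-2-2-56 1-8 4-13 13-26 2-35-24-18-4z"/><path data-summit="211 437" data-summit-m="2035" d="M234 287l-25 5-16 9-18 0-24 10-5 5 0 14-3 5-17 17-8-4-26 26-7 4-9-2-2 2-1 21 5 17-1 31 5 8 17 9 195 0 2-10 8-6 9-3 21 1 12-7-10-1-10-8 0-10 8-18-9-25-1-22 4-9-23-12-9-22-25-17-14-6z"/><path data-summit="420 19" data-summit-m="2097" d="M463 16l-168 1 7 17 15 25 6 21 0 16 6 13 11 6 23 26 13 9 20 7 21-1 22 8 9 19 3 2 13-4z"/><path data-summit="27 400" data-summit-m="2099" d="M19 336l-3 0 0 127 82 1-7-6-9-3-5-8 1-31-5-17 0-16 3-7-13-5-18-13-18-13z"/><path data-summit="17 17" data-summit-m="2011" d="M108 16l-92 1 1 163 51-10 23-1 11-6 4-5 0-7-10-22-28-27 23-6 9-7 9-14 6-14 0-8-3-10z"/><path data-summit="463 404" data-summit-m="2098" d="M424 334l-29 13-14-1-14 14-6 15 0 17 15 33-11 6-17 6-14 9-21-1-9 3-9 8-1 5 1 3 169-1 0-121-11 4-8 0z"/><path data-summit="238 22" data-summit-m="2047" d="M294 16l-185 0-1 5 8 39 9-1 40 14 18 4 31 22 11 2 19-2 13-13 8-4 58 0-6-23-15-25z"/>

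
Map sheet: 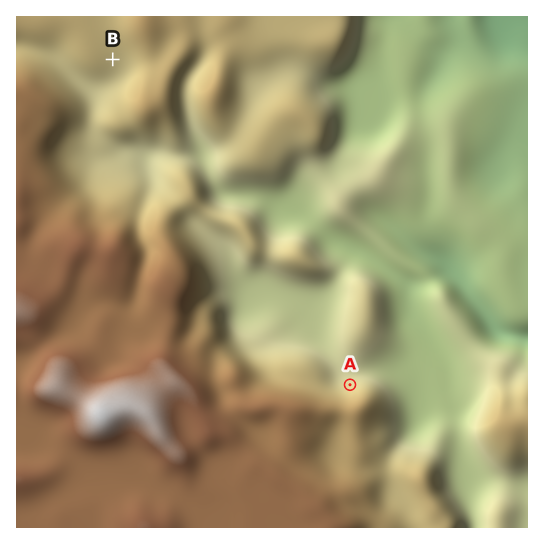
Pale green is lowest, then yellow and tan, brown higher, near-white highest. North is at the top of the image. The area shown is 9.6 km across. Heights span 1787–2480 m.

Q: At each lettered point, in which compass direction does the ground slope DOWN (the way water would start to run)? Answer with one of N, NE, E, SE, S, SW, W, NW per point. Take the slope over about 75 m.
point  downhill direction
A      N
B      SE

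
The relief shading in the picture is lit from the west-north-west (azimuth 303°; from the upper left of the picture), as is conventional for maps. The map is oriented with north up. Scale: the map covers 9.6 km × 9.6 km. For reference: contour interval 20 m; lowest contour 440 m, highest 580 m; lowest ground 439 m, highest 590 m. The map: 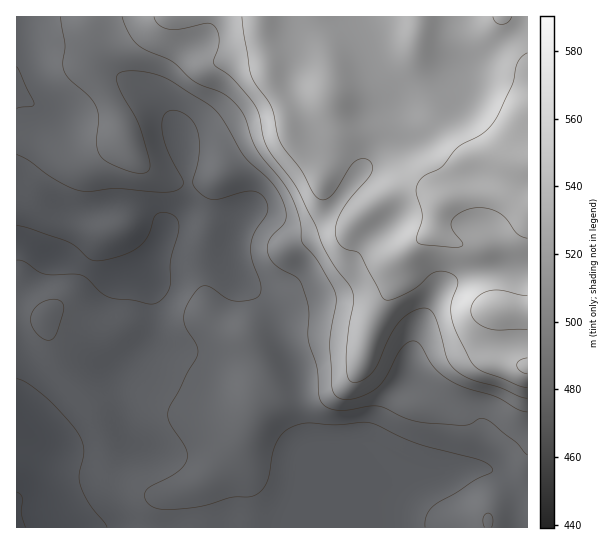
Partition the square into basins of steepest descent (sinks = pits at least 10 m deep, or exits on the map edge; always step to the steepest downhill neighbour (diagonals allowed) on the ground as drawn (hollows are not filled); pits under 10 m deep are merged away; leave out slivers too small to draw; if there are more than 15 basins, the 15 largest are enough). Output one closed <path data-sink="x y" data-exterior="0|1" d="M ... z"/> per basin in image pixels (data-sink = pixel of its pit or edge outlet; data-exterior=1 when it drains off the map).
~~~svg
<path data-sink="17 527" data-exterior="1" d="M527 16l-511 1 1 123 25 5 31 14 16 0 36-20 6 14 12 14 27 14 27 2 16-4 10-6-8 13-3 9-3 32-6 35 2 45 4 10 5 4 31 15 6 6 6 17-1 40-4 10-13 10-33 1-57-12-48 3-20-18-10-15-26-51-1-8-27 1 0 208 511-1z"/><path data-sink="51 257" data-exterior="0" d="M125 139l-36 20-16 0-39-16-18-2 0 178 28 0 1 8 26 51 10 15 20 18 48-3 57 12 33-1 13-10 4-10 0-45-5-12-6-6-20-8-16-11-4-10-2-29 0-16 6-35 3-32 3-9 8-13-10 6-16 4-27-2-27-14-12-14z"/>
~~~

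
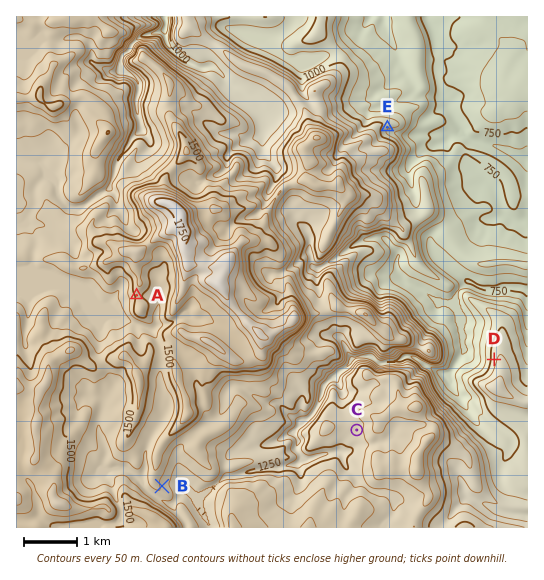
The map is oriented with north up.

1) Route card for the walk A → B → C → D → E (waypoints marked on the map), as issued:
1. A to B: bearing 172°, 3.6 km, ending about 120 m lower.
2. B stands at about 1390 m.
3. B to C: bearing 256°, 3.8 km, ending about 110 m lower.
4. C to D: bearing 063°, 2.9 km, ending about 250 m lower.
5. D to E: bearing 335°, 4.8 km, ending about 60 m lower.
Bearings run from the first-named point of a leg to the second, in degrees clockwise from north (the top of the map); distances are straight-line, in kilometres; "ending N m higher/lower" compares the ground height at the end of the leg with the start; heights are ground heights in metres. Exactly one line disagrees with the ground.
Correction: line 3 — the bearing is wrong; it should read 74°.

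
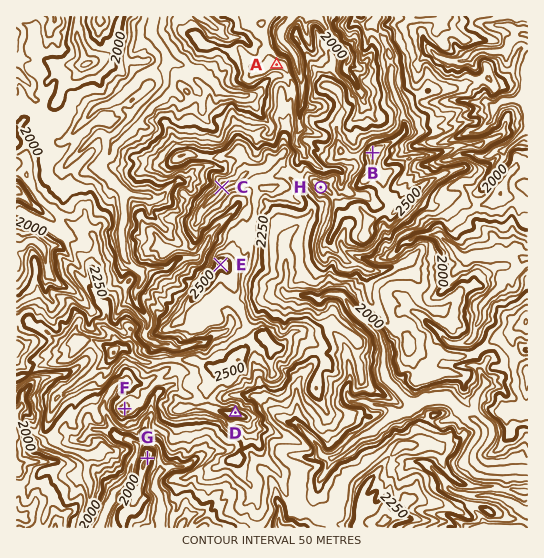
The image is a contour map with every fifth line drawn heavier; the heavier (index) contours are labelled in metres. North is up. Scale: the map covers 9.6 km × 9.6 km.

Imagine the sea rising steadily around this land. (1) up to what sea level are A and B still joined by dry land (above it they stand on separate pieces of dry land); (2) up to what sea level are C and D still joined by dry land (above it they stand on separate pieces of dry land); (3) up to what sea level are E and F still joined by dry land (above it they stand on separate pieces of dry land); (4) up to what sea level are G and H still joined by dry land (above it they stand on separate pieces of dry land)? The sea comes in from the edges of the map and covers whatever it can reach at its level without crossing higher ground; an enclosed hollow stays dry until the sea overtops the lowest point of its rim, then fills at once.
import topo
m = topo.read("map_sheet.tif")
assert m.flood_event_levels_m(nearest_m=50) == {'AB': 2100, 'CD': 2350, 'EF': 2300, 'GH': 1950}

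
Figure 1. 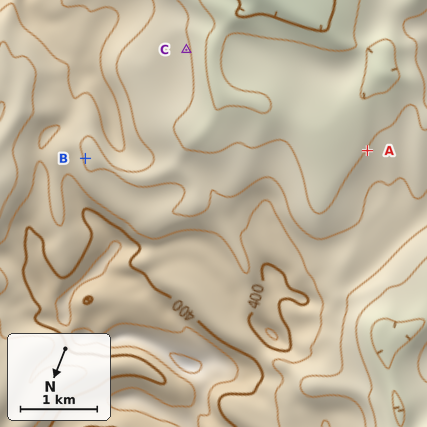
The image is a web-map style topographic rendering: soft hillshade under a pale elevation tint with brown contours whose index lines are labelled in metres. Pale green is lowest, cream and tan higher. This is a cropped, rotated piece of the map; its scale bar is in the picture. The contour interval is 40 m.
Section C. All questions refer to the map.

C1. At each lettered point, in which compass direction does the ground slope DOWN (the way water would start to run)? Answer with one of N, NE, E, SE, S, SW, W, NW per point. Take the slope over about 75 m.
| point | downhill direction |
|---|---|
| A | E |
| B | SW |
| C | SW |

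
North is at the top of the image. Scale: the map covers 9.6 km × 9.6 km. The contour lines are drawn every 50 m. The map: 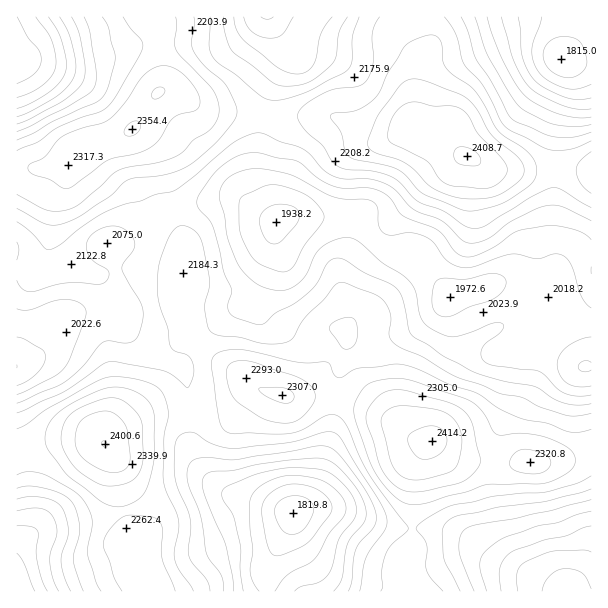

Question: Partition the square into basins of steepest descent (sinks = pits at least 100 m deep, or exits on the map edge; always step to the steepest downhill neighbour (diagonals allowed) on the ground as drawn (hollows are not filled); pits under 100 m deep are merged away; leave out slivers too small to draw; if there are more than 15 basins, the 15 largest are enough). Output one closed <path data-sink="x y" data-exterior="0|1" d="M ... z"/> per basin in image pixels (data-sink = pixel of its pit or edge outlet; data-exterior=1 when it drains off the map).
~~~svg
<path data-sink="276 221" data-exterior="0" d="M171 91l-10 0-5 4-16 25-10 11-2 6 6 24 4 28 6 18 6 11 12 12 14 8 6 10 2 30-8 19 0 6 6 17 0 19-14 35-8 12-29 29-18 13-7 9 1 2 10-9 33-14 51 4 26-5 25-27 6 0 30 9 35 0 36 7 28 14 23 18 13 6 11 0 13 12 15 6 47 4 83-6-1-289-13 0-11-3-27 0-12 3-40 0-15-11-9-2-6-6-9-23-38-6-9 11-7 4-21 2-45-23-54 3-18-4-50-4z"/><path data-sink="293 513" data-exterior="0" d="M258 388l-6 0-25 27-26 5-51-4-33 14-13 11 12 24 4 23 7 25 3 24 6 17 0 6 4 10 12 15 2 6 268 1-4-8-20-20 0-6 14-10 2-72 8-24 10-9-9-1-13-6-23-18-37-16-27-5-35 0z"/><path data-sink="17 366" data-exterior="1" d="M129 132l-12 6-43 13-24 15-34 4 1 287 10-1 20-10 16-4 35-2 6 4 5-12 22-17 29-29 8-12 14-35 0-19-6-17 2-12 6-13-2-30-6-10-14-8-12-12-6-11-6-18z"/><path data-sink="267 17" data-exterior="1" d="M429 16l-273 0 6 22 1 48-3 4 16 2 31 18 50 4 18 4 54-3 21 9 19 12 21 2 12-6 7-7 6-12 1-42 4-11 12-21z"/><path data-sink="561 59" data-exterior="0" d="M591 16l-160 0 1 23-12 21-4 11 0 31-4 18 20 6 17 1 9 23 6 6 9 2 15 11 40 0 12-3 27 0 11 3 13 0z"/><path data-sink="564 591" data-exterior="1" d="M434 442l-8 5-11 21-3 80-14 10 0 6 20 20 5 8 169-1-1-133-36 2-10 3-48 1-41-6-9-4z"/><path data-sink="17 62" data-exterior="1" d="M155 16l-139 1 1 152 33-3 24-15 43-13 12-6 11-12 23-34-1-48-2-11z"/><path data-sink="17 591" data-exterior="1" d="M98 440l-42 4-20 8-20 6 1 134 137-1-2-6-12-15-4-10-21-99-9-15z"/>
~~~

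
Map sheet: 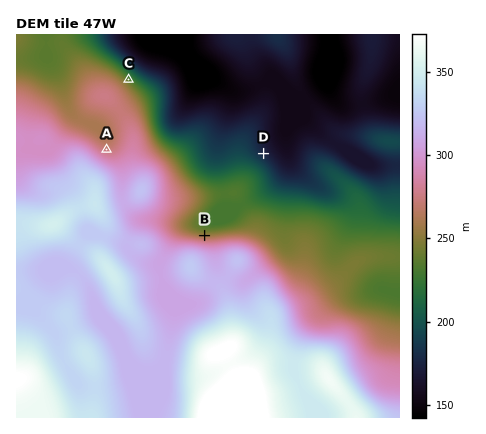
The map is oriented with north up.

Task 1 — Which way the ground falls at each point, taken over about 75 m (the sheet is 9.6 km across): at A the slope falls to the N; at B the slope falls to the N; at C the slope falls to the NE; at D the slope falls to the NE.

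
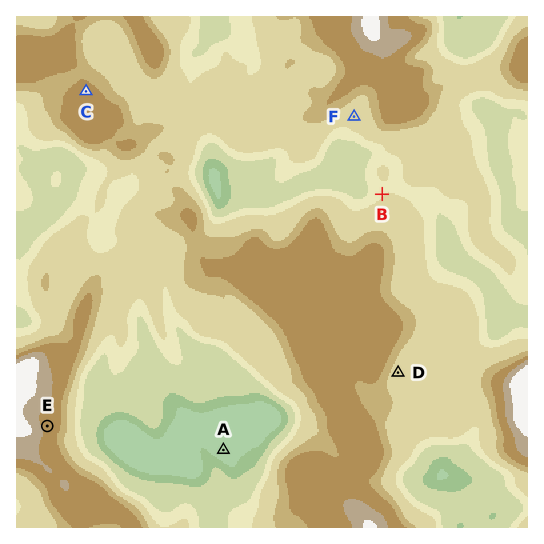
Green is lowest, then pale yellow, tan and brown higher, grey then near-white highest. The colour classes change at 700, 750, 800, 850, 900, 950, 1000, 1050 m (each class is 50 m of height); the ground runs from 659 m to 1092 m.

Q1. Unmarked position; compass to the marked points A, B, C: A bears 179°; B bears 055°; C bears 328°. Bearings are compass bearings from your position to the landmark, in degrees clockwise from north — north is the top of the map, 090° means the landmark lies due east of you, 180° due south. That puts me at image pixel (221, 307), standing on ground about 890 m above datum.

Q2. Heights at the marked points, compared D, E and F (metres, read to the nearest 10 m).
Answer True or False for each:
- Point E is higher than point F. True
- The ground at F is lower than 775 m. False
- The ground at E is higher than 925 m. True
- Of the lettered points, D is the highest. False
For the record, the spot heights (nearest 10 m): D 880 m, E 990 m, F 870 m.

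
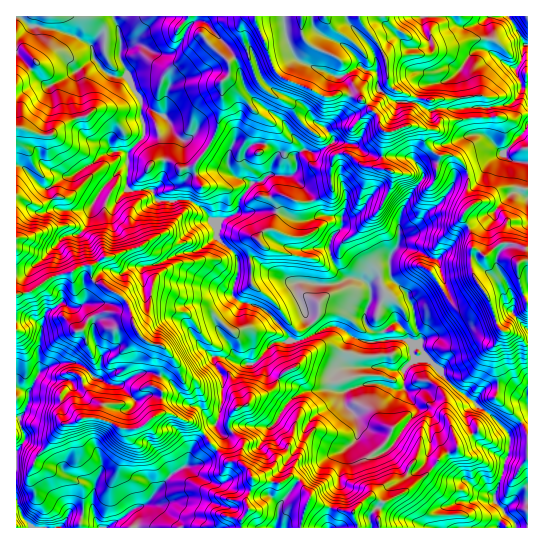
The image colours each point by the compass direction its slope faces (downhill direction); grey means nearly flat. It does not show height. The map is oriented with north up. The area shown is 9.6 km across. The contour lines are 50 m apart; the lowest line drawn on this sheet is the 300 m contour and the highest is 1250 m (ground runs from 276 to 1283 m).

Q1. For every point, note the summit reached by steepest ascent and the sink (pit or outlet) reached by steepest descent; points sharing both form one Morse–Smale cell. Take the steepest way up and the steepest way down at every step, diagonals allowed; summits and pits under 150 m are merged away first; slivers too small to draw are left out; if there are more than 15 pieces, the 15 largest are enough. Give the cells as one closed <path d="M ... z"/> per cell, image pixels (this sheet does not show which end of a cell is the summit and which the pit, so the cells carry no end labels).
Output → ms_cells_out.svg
<path d="M113 16l-97 1 0 277 14-2 12-7 19 20 2 10 4 6 10 10 6 0 10 26 2 9-14 13 5 2 11-4 12 7 10 1 14-9 10-4 7 0 16 5 24 28 9 2 17 18-11 9 0 3 12 12 6-7-2-8 4 1 12-8 36-2 11-18 11-11 8-4 16-3 24 3 2 14 8 7 8 11 9 7 12 2 14 8-8 8 0 2 17 20 10 1 12-11 15 14 8 4 16 1 15 12 12 3 3 8 7 6 2 5-6 9 0 5 28 0 1-125-15-12-10-4-16 0-14 14-15-10-24-27-9-5-6-13 1-11-4-8-3-20-6-14-16-14-14 1-8 5-7-5-16-3-11-12-6-14 0-8 3-6 9-8 0-12-19-2-12 5-15 0-16-8-24-1-20 2-13 6-5 3 0 3-16-18-12-7-30 1-9-12-21 2-2-2 1-36 15-15 1-13-3-6 0-18-6-10-15-32 0-24z"/><path d="M358 16l-244 0 7 27-1 16 15 32 6 10 0 18 3 6-1 13-15 15-1 36 2 2 21-2 9 12 30-1 12 7 16 18 0-3 5-3 13-6 20-2 24 1 16 8 15 0 12-5 19 2 0 12-9 8-3 6 2 14 6 12 9 8 16 3 7 5 8-5 14-1 16 14 6 11 26-17 5-8-7-20-6 0-17-10-17-1 2-14 15-6 16-19 11-7 11-15 3-8 13-6-4-8-7-8-7-2-11 1-5-3-10-12-2-13-14-3 3-16-2-12-3-4-12-4-6-6-3-26z"/><path d="M331 389l-24 2-12 5-11 11-8 15-6 5-29-2-16 10-4-1 2 8-6 8 10 11 15 3 10 13-1 14-4 7 1 13-7 8 1 9 129 0-2-11 8-9 52 20 70-1 0-4 6-9-2-5-7-6-3-8-12-3-15-12-16-1-8-4-15-14-12 11-10-1-17-20 0-2 8-8-14-8-12-2-9-7-8-11-8-7-1-13z"/><path d="M509 16l-150 1 26 40 3 26 6 6 12 4 3 4 2 12-3 16 14 3 2 13 10 12 5 3 11-1 7 2 12 16 12-2 10-11 12-7 10 8 15 1 0-73-7-3-5-13 9-28z"/><path d="M467 175l-10 2-16 25-11 7-16 19-15 6 0 9-3 4 18 2 17 10 6 0 7 20-5 8-27 18 4 22 4 8-1 11 5 8 0 4 10 6 24 27 15 10 14-14 16 0 10 4 14 12 1-142-9 2 0-12-8-7-10 0-16 12-13-9 0-12-4-10-5-7 1-5 8-8-5-12z"/><path d="M39 373l-10 18-2 16-7 10 0 8 5 14-9 12 0 7 11 2 20 8 12 0 14 9 18 6 4 3-3 13 1 14 8 15 6 0 26-19 12-4 28-32 14-8 5-18 12-12-14-14-20-8-9 0-26 16-16-1-8-5-14-5 3-12-8-7-10-16-9 0-4-3-18 0z"/><path d="M217 449l-16 15-18 3-10 6-28 32-7 2-11 6 6 6 3 8 105 1 0-9 7-8-1-13 4-7 1-14-10-13-15-3z"/><path d="M42 285l-12 7-14 3 1 156 8-12-5-14 0-8 7-10 2-16 8-16 2-2 12 7 18 0 4 3 9 0-1-5 14-12-2-9-10-26-6 0-10-10-4-6-2-10z"/><path d="M503 153l-12 7-10 11-13 3-1 19 5 12-8 8-1 5 6 9 3 8 0 12 2 2 11 7 16-12 10 0 8 7 0 12 9-4 0-96-15-2z"/><path d="M19 459l-3 0 1 69 83-1-5-9-3-12 3-20-4-3-18-6-14-9-12 0z"/><path d="M150 372l-15 3-16 10-10-1-12-7-14 4 0 4 5 9 12 12-3 12 26 11 12 0 26-16 9 0 20 8 15 14 11-10-17-18-9-2-24-28z"/><path d="M381 508l-4 0-8 9 4 11 55-1-17-7-13-3z"/><path d="M527 16l-18 1 16 28-4 16-5 8 7 19 5-1z"/><path d="M205 435l-13 12-6 20 15-3 15-14z"/><path d="M127 515l-19 12 27 1-2-9z"/>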